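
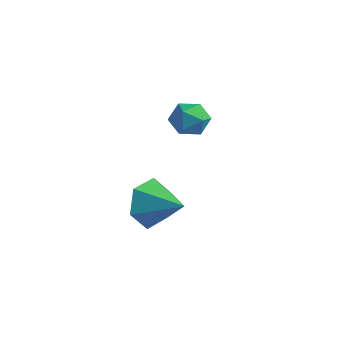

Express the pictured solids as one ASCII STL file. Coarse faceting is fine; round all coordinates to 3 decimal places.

solid 
facet normal -0.938 0.007 -0.346
outer loop
vertex 0.252 -2.106 -3.856
vertex -0.081 -2.614 -2.963
vertex -0.061 -1.534 -2.995
endloop
endfacet
facet normal 0.641 0.726 -0.249
outer loop
vertex 0.252 -2.106 -3.856
vertex -0.061 -1.534 -2.995
vertex 1.401 -2.626 -2.417
endloop
endfacet
facet normal -0.938 0.007 -0.346
outer loop
vertex -0.061 -1.534 -2.995
vertex -0.081 -2.614 -2.963
vertex -0.394 -2.042 -2.102
endloop
endfacet
facet normal 0.344 0.755 0.558
outer loop
vertex -0.061 -1.534 -2.995
vertex -0.394 -2.042 -2.102
vertex 1.401 -2.626 -2.417
endloop
endfacet
facet normal -0.938 0.007 -0.346
outer loop
vertex -0.394 -2.042 -2.102
vertex -0.081 -2.614 -2.963
vertex -0.414 -3.121 -2.07
endloop
endfacet
facet normal 0.181 0.026 0.983
outer loop
vertex -0.394 -2.042 -2.102
vertex -0.414 -3.121 -2.07
vertex 1.401 -2.626 -2.417
endloop
endfacet
facet normal -0.938 0.008 -0.345
outer loop
vertex -0.414 -3.121 -2.07
vertex -0.081 -2.614 -2.963
vertex -0.102 -3.693 -2.931
endloop
endfacet
facet normal 0.315 -0.734 0.602
outer loop
vertex -0.414 -3.121 -2.07
vertex -0.102 -3.693 -2.931
vertex 1.401 -2.626 -2.417
endloop
endfacet
facet normal -0.938 0.008 -0.345
outer loop
vertex -0.102 -3.693 -2.931
vertex -0.081 -2.614 -2.963
vertex 0.231 -3.186 -3.824
endloop
endfacet
facet normal 0.612 -0.764 -0.205
outer loop
vertex -0.102 -3.693 -2.931
vertex 0.231 -3.186 -3.824
vertex 1.401 -2.626 -2.417
endloop
endfacet
facet normal -0.938 0.008 -0.345
outer loop
vertex 0.231 -3.186 -3.824
vertex -0.081 -2.614 -2.963
vertex 0.252 -2.106 -3.856
endloop
endfacet
facet normal 0.775 -0.034 -0.631
outer loop
vertex 0.231 -3.186 -3.824
vertex 0.252 -2.106 -3.856
vertex 1.401 -2.626 -2.417
endloop
endfacet
facet normal -0.189 0.004 0.982
outer loop
vertex -1.323 1.816 -0.666
vertex -2.107 1.55 -0.816
vertex -1.49 0.992 -0.695
endloop
endfacet
facet normal 0.501 -0.132 0.856
outer loop
vertex -1.323 1.816 -0.666
vertex -1.49 0.992 -0.695
vertex -0.792 1.293 -1.057
endloop
endfacet
facet normal 0.768 0.417 0.485
outer loop
vertex -1.323 1.816 -0.666
vertex -0.792 1.293 -1.057
vertex -0.979 2.037 -1.401
endloop
endfacet
facet normal 0.244 0.891 0.382
outer loop
vertex -1.323 1.816 -0.666
vertex -0.979 2.037 -1.401
vertex -1.792 2.196 -1.252
endloop
endfacet
facet normal -0.347 0.635 0.690
outer loop
vertex -1.323 1.816 -0.666
vertex -1.792 2.196 -1.252
vertex -2.107 1.55 -0.816
endloop
endfacet
facet normal 0.539 -0.714 0.446
outer loop
vertex -0.792 1.293 -1.057
vertex -1.49 0.992 -0.695
vertex -1.248 0.704 -1.448
endloop
endfacet
facet normal -0.576 -0.496 0.650
outer loop
vertex -1.49 0.992 -0.695
vertex -2.107 1.55 -0.816
vertex -2.061 0.863 -1.299
endloop
endfacet
facet normal -0.832 0.526 0.178
outer loop
vertex -2.107 1.55 -0.816
vertex -1.792 2.196 -1.252
vertex -2.248 1.607 -1.643
endloop
endfacet
facet normal 0.125 0.939 -0.319
outer loop
vertex -1.792 2.196 -1.252
vertex -0.979 2.037 -1.401
vertex -1.55 1.908 -2.005
endloop
endfacet
facet normal 0.973 0.173 -0.154
outer loop
vertex -0.979 2.037 -1.401
vertex -0.792 1.293 -1.057
vertex -0.933 1.35 -1.884
endloop
endfacet
facet normal -0.244 -0.891 -0.382
outer loop
vertex -1.717 1.084 -2.034
vertex -1.248 0.704 -1.448
vertex -2.061 0.863 -1.299
endloop
endfacet
facet normal -0.768 -0.417 -0.485
outer loop
vertex -1.717 1.084 -2.034
vertex -2.061 0.863 -1.299
vertex -2.248 1.607 -1.643
endloop
endfacet
facet normal -0.501 0.132 -0.856
outer loop
vertex -1.717 1.084 -2.034
vertex -2.248 1.607 -1.643
vertex -1.55 1.908 -2.005
endloop
endfacet
facet normal 0.189 -0.004 -0.982
outer loop
vertex -1.717 1.084 -2.034
vertex -1.55 1.908 -2.005
vertex -0.933 1.35 -1.884
endloop
endfacet
facet normal 0.347 -0.635 -0.690
outer loop
vertex -1.717 1.084 -2.034
vertex -0.933 1.35 -1.884
vertex -1.248 0.704 -1.448
endloop
endfacet
facet normal -0.125 -0.939 0.319
outer loop
vertex -2.061 0.863 -1.299
vertex -1.248 0.704 -1.448
vertex -1.49 0.992 -0.695
endloop
endfacet
facet normal -0.973 -0.173 0.154
outer loop
vertex -2.248 1.607 -1.643
vertex -2.061 0.863 -1.299
vertex -2.107 1.55 -0.816
endloop
endfacet
facet normal -0.539 0.714 -0.446
outer loop
vertex -1.55 1.908 -2.005
vertex -2.248 1.607 -1.643
vertex -1.792 2.196 -1.252
endloop
endfacet
facet normal 0.576 0.496 -0.650
outer loop
vertex -0.933 1.35 -1.884
vertex -1.55 1.908 -2.005
vertex -0.979 2.037 -1.401
endloop
endfacet
facet normal 0.832 -0.526 -0.178
outer loop
vertex -1.248 0.704 -1.448
vertex -0.933 1.35 -1.884
vertex -0.792 1.293 -1.057
endloop
endfacet

endsolid


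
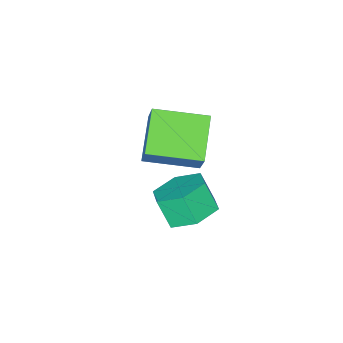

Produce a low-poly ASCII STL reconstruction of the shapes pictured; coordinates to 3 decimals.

solid 
facet normal -0.047 0.511 -0.858
outer loop
vertex -2.893 -0.492 -4.023
vertex -3.439 -1.256 -4.448
vertex -3.921 -0.486 -3.963
endloop
endfacet
facet normal 0.035 0.859 0.510
outer loop
vertex -2.893 -0.492 -4.023
vertex -3.921 -0.486 -3.963
vertex -2.835 -1.121 -2.967
endloop
endfacet
facet normal 0.036 0.860 0.509
outer loop
vertex -2.835 -1.121 -2.967
vertex -3.921 -0.486 -3.963
vertex -3.864 -1.114 -2.907
endloop
endfacet
facet normal 0.047 -0.511 0.858
outer loop
vertex -2.835 -1.121 -2.967
vertex -3.864 -1.114 -2.907
vertex -3.381 -1.884 -3.392
endloop
endfacet
facet normal -0.047 0.511 -0.858
outer loop
vertex -3.921 -0.486 -3.963
vertex -3.439 -1.256 -4.448
vertex -4.467 -1.249 -4.388
endloop
endfacet
facet normal -0.847 0.436 0.305
outer loop
vertex -3.921 -0.486 -3.963
vertex -4.467 -1.249 -4.388
vertex -3.864 -1.114 -2.907
endloop
endfacet
facet normal -0.847 0.435 0.305
outer loop
vertex -3.864 -1.114 -2.907
vertex -4.467 -1.249 -4.388
vertex -4.409 -1.877 -3.332
endloop
endfacet
facet normal 0.047 -0.511 0.858
outer loop
vertex -3.864 -1.114 -2.907
vertex -4.409 -1.877 -3.332
vertex -3.381 -1.884 -3.392
endloop
endfacet
facet normal -0.047 0.511 -0.858
outer loop
vertex -4.467 -1.249 -4.388
vertex -3.439 -1.256 -4.448
vertex -3.985 -2.019 -4.873
endloop
endfacet
facet normal -0.882 -0.424 -0.204
outer loop
vertex -4.467 -1.249 -4.388
vertex -3.985 -2.019 -4.873
vertex -4.409 -1.877 -3.332
endloop
endfacet
facet normal -0.883 -0.424 -0.204
outer loop
vertex -4.409 -1.877 -3.332
vertex -3.985 -2.019 -4.873
vertex -3.927 -2.648 -3.817
endloop
endfacet
facet normal 0.047 -0.511 0.858
outer loop
vertex -4.409 -1.877 -3.332
vertex -3.927 -2.648 -3.817
vertex -3.381 -1.884 -3.392
endloop
endfacet
facet normal -0.047 0.511 -0.858
outer loop
vertex -3.985 -2.019 -4.873
vertex -3.439 -1.256 -4.448
vertex -2.956 -2.026 -4.933
endloop
endfacet
facet normal -0.036 -0.859 -0.510
outer loop
vertex -3.985 -2.019 -4.873
vertex -2.956 -2.026 -4.933
vertex -3.927 -2.648 -3.817
endloop
endfacet
facet normal -0.035 -0.860 -0.509
outer loop
vertex -3.927 -2.648 -3.817
vertex -2.956 -2.026 -4.933
vertex -2.899 -2.654 -3.877
endloop
endfacet
facet normal 0.047 -0.511 0.858
outer loop
vertex -3.927 -2.648 -3.817
vertex -2.899 -2.654 -3.877
vertex -3.381 -1.884 -3.392
endloop
endfacet
facet normal -0.047 0.511 -0.858
outer loop
vertex -2.956 -2.026 -4.933
vertex -3.439 -1.256 -4.448
vertex -2.411 -1.263 -4.508
endloop
endfacet
facet normal 0.847 -0.435 -0.305
outer loop
vertex -2.956 -2.026 -4.933
vertex -2.411 -1.263 -4.508
vertex -2.899 -2.654 -3.877
endloop
endfacet
facet normal 0.847 -0.436 -0.306
outer loop
vertex -2.899 -2.654 -3.877
vertex -2.411 -1.263 -4.508
vertex -2.353 -1.891 -3.452
endloop
endfacet
facet normal 0.047 -0.511 0.858
outer loop
vertex -2.899 -2.654 -3.877
vertex -2.353 -1.891 -3.452
vertex -3.381 -1.884 -3.392
endloop
endfacet
facet normal -0.047 0.511 -0.858
outer loop
vertex -2.411 -1.263 -4.508
vertex -3.439 -1.256 -4.448
vertex -2.893 -0.492 -4.023
endloop
endfacet
facet normal 0.883 0.424 0.204
outer loop
vertex -2.411 -1.263 -4.508
vertex -2.893 -0.492 -4.023
vertex -2.353 -1.891 -3.452
endloop
endfacet
facet normal 0.882 0.424 0.204
outer loop
vertex -2.353 -1.891 -3.452
vertex -2.893 -0.492 -4.023
vertex -2.835 -1.121 -2.967
endloop
endfacet
facet normal 0.047 -0.511 0.858
outer loop
vertex -2.353 -1.891 -3.452
vertex -2.835 -1.121 -2.967
vertex -3.381 -1.884 -3.392
endloop
endfacet
facet normal -0.672 0.726 -0.147
outer loop
vertex -4.742 -1.962 -0.777
vertex -4.324 -1.333 0.414
vertex -3.521 -1.019 -1.704
endloop
endfacet
facet normal -0.296 -0.446 -0.844
outer loop
vertex -2.196 -2.447 -1.414
vertex -4.742 -1.962 -0.777
vertex -3.521 -1.019 -1.704
endloop
endfacet
facet normal -0.673 0.725 -0.148
outer loop
vertex -3.521 -1.019 -1.704
vertex -4.324 -1.333 0.414
vertex -3.103 -0.389 -0.514
endloop
endfacet
facet normal 0.678 0.524 -0.516
outer loop
vertex -3.103 -0.389 -0.514
vertex -2.196 -2.447 -1.414
vertex -3.521 -1.019 -1.704
endloop
endfacet
facet normal -0.678 -0.525 0.515
outer loop
vertex -4.742 -1.962 -0.777
vertex -2.999 -2.761 0.704
vertex -4.324 -1.333 0.414
endloop
endfacet
facet normal -0.296 -0.447 -0.844
outer loop
vertex -3.417 -3.391 -0.486
vertex -4.742 -1.962 -0.777
vertex -2.196 -2.447 -1.414
endloop
endfacet
facet normal -0.678 -0.524 0.516
outer loop
vertex -3.417 -3.391 -0.486
vertex -2.999 -2.761 0.704
vertex -4.742 -1.962 -0.777
endloop
endfacet
facet normal 0.296 0.447 0.844
outer loop
vertex -4.324 -1.333 0.414
vertex -2.999 -2.761 0.704
vertex -3.103 -0.389 -0.514
endloop
endfacet
facet normal 0.678 0.524 -0.515
outer loop
vertex -1.778 -1.818 -0.223
vertex -2.196 -2.447 -1.414
vertex -3.103 -0.389 -0.514
endloop
endfacet
facet normal 0.296 0.447 0.844
outer loop
vertex -3.103 -0.389 -0.514
vertex -2.999 -2.761 0.704
vertex -1.778 -1.818 -0.223
endloop
endfacet
facet normal 0.673 -0.725 0.147
outer loop
vertex -1.778 -1.818 -0.223
vertex -3.417 -3.391 -0.486
vertex -2.196 -2.447 -1.414
endloop
endfacet
facet normal 0.672 -0.725 0.148
outer loop
vertex -2.999 -2.761 0.704
vertex -3.417 -3.391 -0.486
vertex -1.778 -1.818 -0.223
endloop
endfacet

endsolid


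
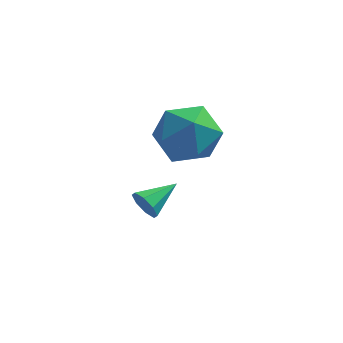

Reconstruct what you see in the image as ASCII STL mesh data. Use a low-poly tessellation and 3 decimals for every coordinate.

solid 
facet normal -0.826 0.492 0.274
outer loop
vertex 0.361 1.87 0.082
vertex 0.742 1.922 1.139
vertex 0.99 2.743 0.411
endloop
endfacet
facet normal -0.663 0.630 -0.405
outer loop
vertex 0.361 1.87 0.082
vertex 0.99 2.743 0.411
vertex 1.161 2.274 -0.598
endloop
endfacet
facet normal -0.651 0.011 -0.759
outer loop
vertex 0.361 1.87 0.082
vertex 1.161 2.274 -0.598
vertex 1.02 1.163 -0.493
endloop
endfacet
facet normal -0.807 -0.510 -0.298
outer loop
vertex 0.361 1.87 0.082
vertex 1.02 1.163 -0.493
vertex 0.762 0.945 0.58
endloop
endfacet
facet normal -0.916 -0.214 0.341
outer loop
vertex 0.361 1.87 0.082
vertex 0.762 0.945 0.58
vertex 0.742 1.922 1.139
endloop
endfacet
facet normal -0.004 0.907 -0.422
outer loop
vertex 1.161 2.274 -0.598
vertex 0.99 2.743 0.411
vertex 2.038 2.575 0.04
endloop
endfacet
facet normal -0.269 0.683 0.679
outer loop
vertex 0.99 2.743 0.411
vertex 0.742 1.922 1.139
vertex 1.78 2.357 1.113
endloop
endfacet
facet normal -0.415 -0.458 0.786
outer loop
vertex 0.742 1.922 1.139
vertex 0.762 0.945 0.58
vertex 1.639 1.246 1.218
endloop
endfacet
facet normal -0.238 -0.939 -0.248
outer loop
vertex 0.762 0.945 0.58
vertex 1.02 1.163 -0.493
vertex 1.81 0.777 0.209
endloop
endfacet
facet normal 0.015 -0.096 -0.995
outer loop
vertex 1.02 1.163 -0.493
vertex 1.161 2.274 -0.598
vertex 2.058 1.598 -0.519
endloop
endfacet
facet normal 0.807 0.510 0.298
outer loop
vertex 2.439 1.65 0.538
vertex 2.038 2.575 0.04
vertex 1.78 2.357 1.113
endloop
endfacet
facet normal 0.651 -0.011 0.759
outer loop
vertex 2.439 1.65 0.538
vertex 1.78 2.357 1.113
vertex 1.639 1.246 1.218
endloop
endfacet
facet normal 0.663 -0.630 0.405
outer loop
vertex 2.439 1.65 0.538
vertex 1.639 1.246 1.218
vertex 1.81 0.777 0.209
endloop
endfacet
facet normal 0.826 -0.492 -0.274
outer loop
vertex 2.439 1.65 0.538
vertex 1.81 0.777 0.209
vertex 2.058 1.598 -0.519
endloop
endfacet
facet normal 0.916 0.214 -0.341
outer loop
vertex 2.439 1.65 0.538
vertex 2.058 1.598 -0.519
vertex 2.038 2.575 0.04
endloop
endfacet
facet normal 0.238 0.939 0.248
outer loop
vertex 1.78 2.357 1.113
vertex 2.038 2.575 0.04
vertex 0.99 2.743 0.411
endloop
endfacet
facet normal -0.015 0.096 0.995
outer loop
vertex 1.639 1.246 1.218
vertex 1.78 2.357 1.113
vertex 0.742 1.922 1.139
endloop
endfacet
facet normal 0.004 -0.907 0.422
outer loop
vertex 1.81 0.777 0.209
vertex 1.639 1.246 1.218
vertex 0.762 0.945 0.58
endloop
endfacet
facet normal 0.269 -0.683 -0.679
outer loop
vertex 2.058 1.598 -0.519
vertex 1.81 0.777 0.209
vertex 1.02 1.163 -0.493
endloop
endfacet
facet normal 0.415 0.458 -0.786
outer loop
vertex 2.038 2.575 0.04
vertex 2.058 1.598 -0.519
vertex 1.161 2.274 -0.598
endloop
endfacet
facet normal -0.664 -0.695 -0.274
outer loop
vertex 0.422 1.699 -3.603
vertex 0.125 1.794 -3.125
vertex 0.118 2.009 -3.653
endloop
endfacet
facet normal 0.506 0.370 -0.779
outer loop
vertex 0.422 1.699 -3.603
vertex 0.118 2.009 -3.653
vertex 0.975 2.686 -2.775
endloop
endfacet
facet normal -0.664 -0.695 -0.274
outer loop
vertex 0.118 2.009 -3.653
vertex 0.125 1.794 -3.125
vertex -0.181 2.193 -3.395
endloop
endfacet
facet normal -0.022 0.802 -0.597
outer loop
vertex 0.118 2.009 -3.653
vertex -0.181 2.193 -3.395
vertex 0.975 2.686 -2.775
endloop
endfacet
facet normal -0.664 -0.695 -0.275
outer loop
vertex -0.181 2.193 -3.395
vertex 0.125 1.794 -3.125
vertex -0.301 2.143 -2.978
endloop
endfacet
facet normal -0.391 0.920 -0.002
outer loop
vertex -0.181 2.193 -3.395
vertex -0.301 2.143 -2.978
vertex 0.975 2.686 -2.775
endloop
endfacet
facet normal -0.664 -0.696 -0.274
outer loop
vertex -0.301 2.143 -2.978
vertex 0.125 1.794 -3.125
vertex -0.171 1.889 -2.648
endloop
endfacet
facet normal -0.382 0.653 0.653
outer loop
vertex -0.301 2.143 -2.978
vertex -0.171 1.889 -2.648
vertex 0.975 2.686 -2.775
endloop
endfacet
facet normal -0.664 -0.696 -0.273
outer loop
vertex -0.171 1.889 -2.648
vertex 0.125 1.794 -3.125
vertex 0.132 1.58 -2.597
endloop
endfacet
facet normal -0.002 0.161 0.987
outer loop
vertex -0.171 1.889 -2.648
vertex 0.132 1.58 -2.597
vertex 0.975 2.686 -2.775
endloop
endfacet
facet normal -0.663 -0.697 -0.274
outer loop
vertex 0.132 1.58 -2.597
vertex 0.125 1.794 -3.125
vertex 0.432 1.396 -2.856
endloop
endfacet
facet normal 0.528 -0.273 0.805
outer loop
vertex 0.132 1.58 -2.597
vertex 0.432 1.396 -2.856
vertex 0.975 2.686 -2.775
endloop
endfacet
facet normal -0.663 -0.697 -0.275
outer loop
vertex 0.432 1.396 -2.856
vertex 0.125 1.794 -3.125
vertex 0.552 1.446 -3.272
endloop
endfacet
facet normal 0.896 -0.390 0.212
outer loop
vertex 0.432 1.396 -2.856
vertex 0.552 1.446 -3.272
vertex 0.975 2.686 -2.775
endloop
endfacet
facet normal -0.662 -0.698 -0.273
outer loop
vertex 0.552 1.446 -3.272
vertex 0.125 1.794 -3.125
vertex 0.422 1.699 -3.603
endloop
endfacet
facet normal 0.887 -0.125 -0.444
outer loop
vertex 0.552 1.446 -3.272
vertex 0.422 1.699 -3.603
vertex 0.975 2.686 -2.775
endloop
endfacet

endsolid


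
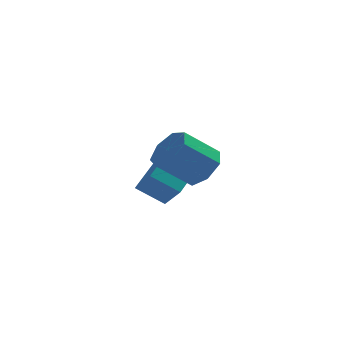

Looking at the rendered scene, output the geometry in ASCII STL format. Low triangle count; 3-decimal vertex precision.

solid 
facet normal 0.757 0.146 -0.637
outer loop
vertex -2.669 -1.703 -0.909
vertex -3.154 -1.779 -1.503
vertex -2.957 -1.139 -1.122
endloop
endfacet
facet normal 0.491 0.516 0.702
outer loop
vertex -2.669 -1.703 -0.909
vertex -2.957 -1.139 -1.122
vertex -3.721 -1.905 -0.024
endloop
endfacet
facet normal 0.491 0.516 0.702
outer loop
vertex -3.721 -1.905 -0.024
vertex -2.957 -1.139 -1.122
vertex -4.009 -1.341 -0.237
endloop
endfacet
facet normal -0.757 -0.146 0.637
outer loop
vertex -3.721 -1.905 -0.024
vertex -4.009 -1.341 -0.237
vertex -4.206 -1.981 -0.617
endloop
endfacet
facet normal 0.757 0.146 -0.637
outer loop
vertex -2.957 -1.139 -1.122
vertex -3.154 -1.779 -1.503
vertex -3.393 -1.057 -1.622
endloop
endfacet
facet normal -0.031 0.982 0.188
outer loop
vertex -2.957 -1.139 -1.122
vertex -3.393 -1.057 -1.622
vertex -4.009 -1.341 -0.237
endloop
endfacet
facet normal -0.030 0.982 0.188
outer loop
vertex -4.009 -1.341 -0.237
vertex -3.393 -1.057 -1.622
vertex -4.445 -1.259 -0.736
endloop
endfacet
facet normal -0.757 -0.145 0.637
outer loop
vertex -4.009 -1.341 -0.237
vertex -4.445 -1.259 -0.736
vertex -4.206 -1.981 -0.617
endloop
endfacet
facet normal 0.757 0.146 -0.637
outer loop
vertex -3.393 -1.057 -1.622
vertex -3.154 -1.779 -1.503
vertex -3.649 -1.518 -2.032
endloop
endfacet
facet normal -0.529 0.709 -0.467
outer loop
vertex -3.393 -1.057 -1.622
vertex -3.649 -1.518 -2.032
vertex -4.445 -1.259 -0.736
endloop
endfacet
facet normal -0.530 0.708 -0.467
outer loop
vertex -4.445 -1.259 -0.736
vertex -3.649 -1.518 -2.032
vertex -4.701 -1.721 -1.146
endloop
endfacet
facet normal -0.757 -0.146 0.637
outer loop
vertex -4.445 -1.259 -0.736
vertex -4.701 -1.721 -1.146
vertex -4.206 -1.981 -0.617
endloop
endfacet
facet normal 0.757 0.145 -0.637
outer loop
vertex -3.649 -1.518 -2.032
vertex -3.154 -1.779 -1.503
vertex -3.532 -2.176 -2.043
endloop
endfacet
facet normal -0.630 -0.099 -0.770
outer loop
vertex -3.649 -1.518 -2.032
vertex -3.532 -2.176 -2.043
vertex -4.701 -1.721 -1.146
endloop
endfacet
facet normal -0.630 -0.098 -0.771
outer loop
vertex -4.701 -1.721 -1.146
vertex -3.532 -2.176 -2.043
vertex -4.584 -2.378 -1.158
endloop
endfacet
facet normal -0.757 -0.146 0.637
outer loop
vertex -4.701 -1.721 -1.146
vertex -4.584 -2.378 -1.158
vertex -4.206 -1.981 -0.617
endloop
endfacet
facet normal 0.757 0.146 -0.637
outer loop
vertex -3.532 -2.176 -2.043
vertex -3.154 -1.779 -1.503
vertex -3.13 -2.535 -1.648
endloop
endfacet
facet normal -0.256 -0.831 -0.494
outer loop
vertex -3.532 -2.176 -2.043
vertex -3.13 -2.535 -1.648
vertex -4.584 -2.378 -1.158
endloop
endfacet
facet normal -0.256 -0.831 -0.494
outer loop
vertex -4.584 -2.378 -1.158
vertex -3.13 -2.535 -1.648
vertex -4.183 -2.737 -0.762
endloop
endfacet
facet normal -0.758 -0.145 0.636
outer loop
vertex -4.584 -2.378 -1.158
vertex -4.183 -2.737 -0.762
vertex -4.206 -1.981 -0.617
endloop
endfacet
facet normal 0.757 0.146 -0.637
outer loop
vertex -3.13 -2.535 -1.648
vertex -3.154 -1.779 -1.503
vertex -2.746 -2.324 -1.143
endloop
endfacet
facet normal 0.311 -0.938 0.156
outer loop
vertex -3.13 -2.535 -1.648
vertex -2.746 -2.324 -1.143
vertex -4.183 -2.737 -0.762
endloop
endfacet
facet normal 0.310 -0.938 0.154
outer loop
vertex -4.183 -2.737 -0.762
vertex -2.746 -2.324 -1.143
vertex -3.799 -2.527 -0.258
endloop
endfacet
facet normal -0.757 -0.145 0.637
outer loop
vertex -4.183 -2.737 -0.762
vertex -3.799 -2.527 -0.258
vertex -4.206 -1.981 -0.617
endloop
endfacet
facet normal 0.757 0.146 -0.637
outer loop
vertex -2.746 -2.324 -1.143
vertex -3.154 -1.779 -1.503
vertex -2.669 -1.703 -0.909
endloop
endfacet
facet normal 0.643 -0.339 0.687
outer loop
vertex -2.746 -2.324 -1.143
vertex -2.669 -1.703 -0.909
vertex -3.799 -2.527 -0.258
endloop
endfacet
facet normal 0.643 -0.339 0.687
outer loop
vertex -3.799 -2.527 -0.258
vertex -2.669 -1.703 -0.909
vertex -3.721 -1.905 -0.024
endloop
endfacet
facet normal -0.757 -0.145 0.637
outer loop
vertex -3.799 -2.527 -0.258
vertex -3.721 -1.905 -0.024
vertex -4.206 -1.981 -0.617
endloop
endfacet
facet normal -0.485 -0.743 -0.462
outer loop
vertex -4.52 0.371 -2.612
vertex -4.912 1.109 -3.387
vertex -3.619 0.18 -3.25
endloop
endfacet
facet normal 0.344 -0.648 0.680
outer loop
vertex -2.868 1.331 -2.533
vertex -4.52 0.371 -2.612
vertex -3.619 0.18 -3.25
endloop
endfacet
facet normal -0.485 -0.743 -0.462
outer loop
vertex -3.619 0.18 -3.25
vertex -4.912 1.109 -3.387
vertex -4.011 0.918 -4.025
endloop
endfacet
facet normal 0.804 -0.170 -0.569
outer loop
vertex -4.011 0.918 -4.025
vertex -2.868 1.331 -2.533
vertex -3.619 0.18 -3.25
endloop
endfacet
facet normal -0.804 0.170 0.569
outer loop
vertex -4.52 0.371 -2.612
vertex -4.161 2.26 -2.67
vertex -4.912 1.109 -3.387
endloop
endfacet
facet normal 0.344 -0.648 0.680
outer loop
vertex -3.769 1.522 -1.895
vertex -4.52 0.371 -2.612
vertex -2.868 1.331 -2.533
endloop
endfacet
facet normal -0.804 0.170 0.569
outer loop
vertex -3.769 1.522 -1.895
vertex -4.161 2.26 -2.67
vertex -4.52 0.371 -2.612
endloop
endfacet
facet normal -0.344 0.648 -0.680
outer loop
vertex -4.912 1.109 -3.387
vertex -4.161 2.26 -2.67
vertex -4.011 0.918 -4.025
endloop
endfacet
facet normal 0.804 -0.170 -0.569
outer loop
vertex -3.26 2.069 -3.308
vertex -2.868 1.331 -2.533
vertex -4.011 0.918 -4.025
endloop
endfacet
facet normal -0.344 0.648 -0.680
outer loop
vertex -4.011 0.918 -4.025
vertex -4.161 2.26 -2.67
vertex -3.26 2.069 -3.308
endloop
endfacet
facet normal 0.485 0.743 0.462
outer loop
vertex -3.26 2.069 -3.308
vertex -3.769 1.522 -1.895
vertex -2.868 1.331 -2.533
endloop
endfacet
facet normal 0.485 0.743 0.462
outer loop
vertex -4.161 2.26 -2.67
vertex -3.769 1.522 -1.895
vertex -3.26 2.069 -3.308
endloop
endfacet

endsolid


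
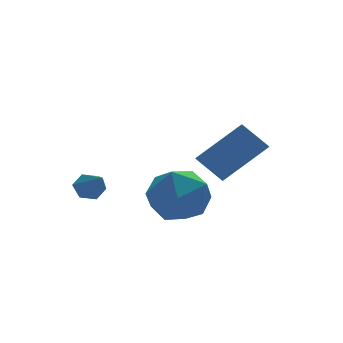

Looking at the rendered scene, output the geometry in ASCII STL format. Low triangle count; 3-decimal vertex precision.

solid 
facet normal -0.515 0.539 0.666
outer loop
vertex 2.113 -3.173 4.411
vertex 2.704 -1.879 3.821
vertex 0.749 -3.068 3.271
endloop
endfacet
facet normal -0.385 -0.840 0.383
outer loop
vertex 1.316 -3.661 2.539
vertex 2.113 -3.173 4.411
vertex 0.749 -3.068 3.271
endloop
endfacet
facet normal -0.515 0.539 0.666
outer loop
vertex 0.749 -3.068 3.271
vertex 2.704 -1.879 3.821
vertex 1.341 -1.774 2.682
endloop
endfacet
facet normal -0.766 0.059 -0.641
outer loop
vertex 1.341 -1.774 2.682
vertex 1.316 -3.661 2.539
vertex 0.749 -3.068 3.271
endloop
endfacet
facet normal 0.766 -0.058 0.640
outer loop
vertex 2.113 -3.173 4.411
vertex 3.271 -2.472 3.089
vertex 2.704 -1.879 3.821
endloop
endfacet
facet normal -0.385 -0.840 0.383
outer loop
vertex 2.679 -3.766 3.678
vertex 2.113 -3.173 4.411
vertex 1.316 -3.661 2.539
endloop
endfacet
facet normal 0.766 -0.059 0.640
outer loop
vertex 2.679 -3.766 3.678
vertex 3.271 -2.472 3.089
vertex 2.113 -3.173 4.411
endloop
endfacet
facet normal 0.385 0.840 -0.383
outer loop
vertex 2.704 -1.879 3.821
vertex 3.271 -2.472 3.089
vertex 1.341 -1.774 2.682
endloop
endfacet
facet normal -0.767 0.059 -0.639
outer loop
vertex 1.907 -2.367 1.949
vertex 1.316 -3.661 2.539
vertex 1.341 -1.774 2.682
endloop
endfacet
facet normal 0.385 0.840 -0.383
outer loop
vertex 1.341 -1.774 2.682
vertex 3.271 -2.472 3.089
vertex 1.907 -2.367 1.949
endloop
endfacet
facet normal 0.515 -0.539 -0.666
outer loop
vertex 1.907 -2.367 1.949
vertex 2.679 -3.766 3.678
vertex 1.316 -3.661 2.539
endloop
endfacet
facet normal 0.515 -0.539 -0.666
outer loop
vertex 3.271 -2.472 3.089
vertex 2.679 -3.766 3.678
vertex 1.907 -2.367 1.949
endloop
endfacet
facet normal 0.006 0.513 0.858
outer loop
vertex 0.518 -0.699 1.674
vertex 0.639 -1.642 2.237
vertex 1.529 -1.084 1.897
endloop
endfacet
facet normal 0.273 0.906 0.325
outer loop
vertex 0.518 -0.699 1.674
vertex 1.529 -1.084 1.897
vertex 1.306 -0.66 0.902
endloop
endfacet
facet normal -0.227 0.957 -0.183
outer loop
vertex 0.518 -0.699 1.674
vertex 1.306 -0.66 0.902
vertex 0.278 -0.956 0.628
endloop
endfacet
facet normal -0.802 0.596 0.037
outer loop
vertex 0.518 -0.699 1.674
vertex 0.278 -0.956 0.628
vertex -0.134 -1.562 1.453
endloop
endfacet
facet normal -0.657 0.322 0.681
outer loop
vertex 0.518 -0.699 1.674
vertex -0.134 -1.562 1.453
vertex 0.639 -1.642 2.237
endloop
endfacet
facet normal 0.831 0.555 0.050
outer loop
vertex 1.306 -0.66 0.902
vertex 1.529 -1.084 1.897
vertex 1.914 -1.578 0.987
endloop
endfacet
facet normal 0.399 -0.080 0.913
outer loop
vertex 1.529 -1.084 1.897
vertex 0.639 -1.642 2.237
vertex 1.502 -2.184 1.812
endloop
endfacet
facet normal -0.675 -0.389 0.626
outer loop
vertex 0.639 -1.642 2.237
vertex -0.134 -1.562 1.453
vertex 0.474 -2.48 1.538
endloop
endfacet
facet normal -0.909 0.054 -0.414
outer loop
vertex -0.134 -1.562 1.453
vertex 0.278 -0.956 0.628
vertex 0.251 -2.056 0.543
endloop
endfacet
facet normal 0.022 0.638 -0.770
outer loop
vertex 0.278 -0.956 0.628
vertex 1.306 -0.66 0.902
vertex 1.141 -1.498 0.203
endloop
endfacet
facet normal 0.802 -0.596 -0.037
outer loop
vertex 1.262 -2.441 0.766
vertex 1.914 -1.578 0.987
vertex 1.502 -2.184 1.812
endloop
endfacet
facet normal 0.227 -0.957 0.183
outer loop
vertex 1.262 -2.441 0.766
vertex 1.502 -2.184 1.812
vertex 0.474 -2.48 1.538
endloop
endfacet
facet normal -0.273 -0.906 -0.325
outer loop
vertex 1.262 -2.441 0.766
vertex 0.474 -2.48 1.538
vertex 0.251 -2.056 0.543
endloop
endfacet
facet normal -0.006 -0.513 -0.858
outer loop
vertex 1.262 -2.441 0.766
vertex 0.251 -2.056 0.543
vertex 1.141 -1.498 0.203
endloop
endfacet
facet normal 0.657 -0.322 -0.681
outer loop
vertex 1.262 -2.441 0.766
vertex 1.141 -1.498 0.203
vertex 1.914 -1.578 0.987
endloop
endfacet
facet normal 0.909 -0.054 0.414
outer loop
vertex 1.502 -2.184 1.812
vertex 1.914 -1.578 0.987
vertex 1.529 -1.084 1.897
endloop
endfacet
facet normal -0.022 -0.638 0.770
outer loop
vertex 0.474 -2.48 1.538
vertex 1.502 -2.184 1.812
vertex 0.639 -1.642 2.237
endloop
endfacet
facet normal -0.831 -0.555 -0.050
outer loop
vertex 0.251 -2.056 0.543
vertex 0.474 -2.48 1.538
vertex -0.134 -1.562 1.453
endloop
endfacet
facet normal -0.399 0.080 -0.913
outer loop
vertex 1.141 -1.498 0.203
vertex 0.251 -2.056 0.543
vertex 0.278 -0.956 0.628
endloop
endfacet
facet normal 0.675 0.389 -0.626
outer loop
vertex 1.914 -1.578 0.987
vertex 1.141 -1.498 0.203
vertex 1.306 -0.66 0.902
endloop
endfacet
facet normal 0.001 0.815 -0.580
outer loop
vertex -0.657 0.821 1.316
vertex -1.039 0.616 1.027
vertex -1.154 0.91 1.44
endloop
endfacet
facet normal 0.279 0.276 0.920
outer loop
vertex -0.657 0.821 1.316
vertex -1.154 0.91 1.44
vertex -1.041 -0.516 1.833
endloop
endfacet
facet normal 0.002 0.815 -0.580
outer loop
vertex -1.154 0.91 1.44
vertex -1.039 0.616 1.027
vertex -1.536 0.706 1.152
endloop
endfacet
facet normal -0.646 0.155 0.747
outer loop
vertex -1.154 0.91 1.44
vertex -1.536 0.706 1.152
vertex -1.041 -0.516 1.833
endloop
endfacet
facet normal 0.002 0.815 -0.580
outer loop
vertex -1.536 0.706 1.152
vertex -1.039 0.616 1.027
vertex -1.42 0.412 0.739
endloop
endfacet
facet normal -0.928 -0.373 0.005
outer loop
vertex -1.536 0.706 1.152
vertex -1.42 0.412 0.739
vertex -1.041 -0.516 1.833
endloop
endfacet
facet normal 0.002 0.815 -0.580
outer loop
vertex -1.42 0.412 0.739
vertex -1.039 0.616 1.027
vertex -0.923 0.322 0.614
endloop
endfacet
facet normal -0.282 -0.778 -0.562
outer loop
vertex -1.42 0.412 0.739
vertex -0.923 0.322 0.614
vertex -1.041 -0.516 1.833
endloop
endfacet
facet normal 0.001 0.815 -0.580
outer loop
vertex -0.923 0.322 0.614
vertex -1.039 0.616 1.027
vertex -0.542 0.527 0.903
endloop
endfacet
facet normal 0.647 -0.656 -0.388
outer loop
vertex -0.923 0.322 0.614
vertex -0.542 0.527 0.903
vertex -1.041 -0.516 1.833
endloop
endfacet
facet normal 0.001 0.815 -0.580
outer loop
vertex -0.542 0.527 0.903
vertex -1.039 0.616 1.027
vertex -0.657 0.821 1.316
endloop
endfacet
facet normal 0.927 -0.131 0.351
outer loop
vertex -0.542 0.527 0.903
vertex -0.657 0.821 1.316
vertex -1.041 -0.516 1.833
endloop
endfacet

endsolid


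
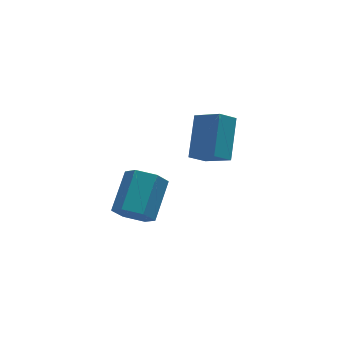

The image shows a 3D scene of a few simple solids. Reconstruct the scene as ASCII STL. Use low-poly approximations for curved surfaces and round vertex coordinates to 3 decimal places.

solid 
facet normal -0.566 -0.645 -0.513
outer loop
vertex -0.918 -3.578 -4.13
vertex -1.489 -3.15 -4.038
vertex -1.065 -3.065 -4.613
endloop
endfacet
facet normal 0.798 -0.275 -0.535
outer loop
vertex -0.918 -3.578 -4.13
vertex -1.065 -3.065 -4.613
vertex -0.04 -2.578 -3.335
endloop
endfacet
facet normal 0.798 -0.275 -0.535
outer loop
vertex -0.04 -2.578 -3.335
vertex -1.065 -3.065 -4.613
vertex -0.187 -2.065 -3.818
endloop
endfacet
facet normal 0.567 0.645 0.512
outer loop
vertex -0.04 -2.578 -3.335
vertex -0.187 -2.065 -3.818
vertex -0.611 -2.15 -3.242
endloop
endfacet
facet normal -0.567 -0.644 -0.514
outer loop
vertex -1.065 -3.065 -4.613
vertex -1.489 -3.15 -4.038
vertex -1.636 -2.636 -4.52
endloop
endfacet
facet normal 0.222 0.480 -0.849
outer loop
vertex -1.065 -3.065 -4.613
vertex -1.636 -2.636 -4.52
vertex -0.187 -2.065 -3.818
endloop
endfacet
facet normal 0.222 0.480 -0.849
outer loop
vertex -0.187 -2.065 -3.818
vertex -1.636 -2.636 -4.52
vertex -0.758 -1.637 -3.725
endloop
endfacet
facet normal 0.567 0.645 0.512
outer loop
vertex -0.187 -2.065 -3.818
vertex -0.758 -1.637 -3.725
vertex -0.611 -2.15 -3.242
endloop
endfacet
facet normal -0.566 -0.644 -0.514
outer loop
vertex -1.636 -2.636 -4.52
vertex -1.489 -3.15 -4.038
vertex -2.06 -2.722 -3.945
endloop
endfacet
facet normal -0.577 0.755 -0.312
outer loop
vertex -1.636 -2.636 -4.52
vertex -2.06 -2.722 -3.945
vertex -0.758 -1.637 -3.725
endloop
endfacet
facet normal -0.576 0.755 -0.313
outer loop
vertex -0.758 -1.637 -3.725
vertex -2.06 -2.722 -3.945
vertex -1.182 -1.722 -3.15
endloop
endfacet
facet normal 0.566 0.645 0.513
outer loop
vertex -0.758 -1.637 -3.725
vertex -1.182 -1.722 -3.15
vertex -0.611 -2.15 -3.242
endloop
endfacet
facet normal -0.567 -0.645 -0.512
outer loop
vertex -2.06 -2.722 -3.945
vertex -1.489 -3.15 -4.038
vertex -1.913 -3.235 -3.462
endloop
endfacet
facet normal -0.798 0.275 0.535
outer loop
vertex -2.06 -2.722 -3.945
vertex -1.913 -3.235 -3.462
vertex -1.182 -1.722 -3.15
endloop
endfacet
facet normal -0.798 0.275 0.535
outer loop
vertex -1.182 -1.722 -3.15
vertex -1.913 -3.235 -3.462
vertex -1.035 -2.235 -2.667
endloop
endfacet
facet normal 0.566 0.645 0.513
outer loop
vertex -1.182 -1.722 -3.15
vertex -1.035 -2.235 -2.667
vertex -0.611 -2.15 -3.242
endloop
endfacet
facet normal -0.567 -0.645 -0.512
outer loop
vertex -1.913 -3.235 -3.462
vertex -1.489 -3.15 -4.038
vertex -1.342 -3.663 -3.555
endloop
endfacet
facet normal -0.222 -0.480 0.849
outer loop
vertex -1.913 -3.235 -3.462
vertex -1.342 -3.663 -3.555
vertex -1.035 -2.235 -2.667
endloop
endfacet
facet normal -0.222 -0.480 0.849
outer loop
vertex -1.035 -2.235 -2.667
vertex -1.342 -3.663 -3.555
vertex -0.464 -2.664 -2.76
endloop
endfacet
facet normal 0.567 0.644 0.514
outer loop
vertex -1.035 -2.235 -2.667
vertex -0.464 -2.664 -2.76
vertex -0.611 -2.15 -3.242
endloop
endfacet
facet normal -0.566 -0.645 -0.513
outer loop
vertex -1.342 -3.663 -3.555
vertex -1.489 -3.15 -4.038
vertex -0.918 -3.578 -4.13
endloop
endfacet
facet normal 0.576 -0.755 0.313
outer loop
vertex -1.342 -3.663 -3.555
vertex -0.918 -3.578 -4.13
vertex -0.464 -2.664 -2.76
endloop
endfacet
facet normal 0.577 -0.755 0.312
outer loop
vertex -0.464 -2.664 -2.76
vertex -0.918 -3.578 -4.13
vertex -0.04 -2.578 -3.335
endloop
endfacet
facet normal 0.566 0.644 0.514
outer loop
vertex -0.464 -2.664 -2.76
vertex -0.04 -2.578 -3.335
vertex -0.611 -2.15 -3.242
endloop
endfacet
facet normal -0.420 -0.685 -0.595
outer loop
vertex 2.668 -1.431 -4.26
vertex 2.038 -1.471 -3.769
vertex 2.133 -0.566 -4.877
endloop
endfacet
facet normal 0.788 0.050 -0.613
outer loop
vertex 2.842 0.591 -3.871
vertex 2.668 -1.431 -4.26
vertex 2.133 -0.566 -4.877
endloop
endfacet
facet normal -0.420 -0.685 -0.595
outer loop
vertex 2.133 -0.566 -4.877
vertex 2.038 -1.471 -3.769
vertex 1.502 -0.606 -4.386
endloop
endfacet
facet normal -0.450 0.727 -0.519
outer loop
vertex 1.502 -0.606 -4.386
vertex 2.842 0.591 -3.871
vertex 2.133 -0.566 -4.877
endloop
endfacet
facet normal 0.450 -0.727 0.519
outer loop
vertex 2.668 -1.431 -4.26
vertex 2.747 -0.314 -2.763
vertex 2.038 -1.471 -3.769
endloop
endfacet
facet normal 0.788 0.050 -0.614
outer loop
vertex 3.378 -0.274 -3.254
vertex 2.668 -1.431 -4.26
vertex 2.842 0.591 -3.871
endloop
endfacet
facet normal 0.450 -0.727 0.519
outer loop
vertex 3.378 -0.274 -3.254
vertex 2.747 -0.314 -2.763
vertex 2.668 -1.431 -4.26
endloop
endfacet
facet normal -0.788 -0.051 0.614
outer loop
vertex 2.038 -1.471 -3.769
vertex 2.747 -0.314 -2.763
vertex 1.502 -0.606 -4.386
endloop
endfacet
facet normal -0.450 0.727 -0.518
outer loop
vertex 2.212 0.551 -3.38
vertex 2.842 0.591 -3.871
vertex 1.502 -0.606 -4.386
endloop
endfacet
facet normal -0.788 -0.050 0.614
outer loop
vertex 1.502 -0.606 -4.386
vertex 2.747 -0.314 -2.763
vertex 2.212 0.551 -3.38
endloop
endfacet
facet normal 0.420 0.685 0.595
outer loop
vertex 2.212 0.551 -3.38
vertex 3.378 -0.274 -3.254
vertex 2.842 0.591 -3.871
endloop
endfacet
facet normal 0.420 0.685 0.596
outer loop
vertex 2.747 -0.314 -2.763
vertex 3.378 -0.274 -3.254
vertex 2.212 0.551 -3.38
endloop
endfacet

endsolid


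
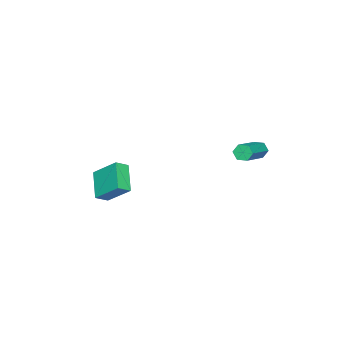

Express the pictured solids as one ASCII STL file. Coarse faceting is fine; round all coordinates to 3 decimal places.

solid 
facet normal -0.670 -0.465 0.579
outer loop
vertex 3.733 -3.076 1.381
vertex 3.124 -2.711 0.97
vertex 3.69 -4.438 0.236
endloop
endfacet
facet normal 0.742 -0.445 0.502
outer loop
vertex 4.856 -3.629 -0.77
vertex 3.733 -3.076 1.381
vertex 3.69 -4.438 0.236
endloop
endfacet
facet normal -0.670 -0.465 0.579
outer loop
vertex 3.69 -4.438 0.236
vertex 3.124 -2.711 0.97
vertex 3.081 -4.073 -0.175
endloop
endfacet
facet normal -0.024 -0.765 -0.643
outer loop
vertex 3.081 -4.073 -0.175
vertex 4.856 -3.629 -0.77
vertex 3.69 -4.438 0.236
endloop
endfacet
facet normal 0.024 0.765 0.643
outer loop
vertex 3.733 -3.076 1.381
vertex 4.29 -1.902 -0.036
vertex 3.124 -2.711 0.97
endloop
endfacet
facet normal 0.742 -0.445 0.502
outer loop
vertex 4.899 -2.267 0.375
vertex 3.733 -3.076 1.381
vertex 4.856 -3.629 -0.77
endloop
endfacet
facet normal 0.024 0.765 0.643
outer loop
vertex 4.899 -2.267 0.375
vertex 4.29 -1.902 -0.036
vertex 3.733 -3.076 1.381
endloop
endfacet
facet normal -0.742 0.445 -0.502
outer loop
vertex 3.124 -2.711 0.97
vertex 4.29 -1.902 -0.036
vertex 3.081 -4.073 -0.175
endloop
endfacet
facet normal -0.024 -0.765 -0.643
outer loop
vertex 4.247 -3.264 -1.181
vertex 4.856 -3.629 -0.77
vertex 3.081 -4.073 -0.175
endloop
endfacet
facet normal -0.742 0.445 -0.502
outer loop
vertex 3.081 -4.073 -0.175
vertex 4.29 -1.902 -0.036
vertex 4.247 -3.264 -1.181
endloop
endfacet
facet normal 0.670 0.465 -0.579
outer loop
vertex 4.247 -3.264 -1.181
vertex 4.899 -2.267 0.375
vertex 4.856 -3.629 -0.77
endloop
endfacet
facet normal 0.670 0.465 -0.579
outer loop
vertex 4.29 -1.902 -0.036
vertex 4.899 -2.267 0.375
vertex 4.247 -3.264 -1.181
endloop
endfacet
facet normal -0.918 -0.064 -0.391
outer loop
vertex 0.713 3.029 1.988
vertex 0.509 3.231 2.434
vertex 0.654 3.554 2.04
endloop
endfacet
facet normal 0.380 0.133 -0.915
outer loop
vertex 0.713 3.029 1.988
vertex 0.654 3.554 2.04
vertex 2.715 3.168 2.84
endloop
endfacet
facet normal 0.380 0.132 -0.916
outer loop
vertex 2.715 3.168 2.84
vertex 0.654 3.554 2.04
vertex 2.656 3.692 2.891
endloop
endfacet
facet normal 0.918 0.065 0.391
outer loop
vertex 2.715 3.168 2.84
vertex 2.656 3.692 2.891
vertex 2.511 3.369 3.286
endloop
endfacet
facet normal -0.919 -0.063 -0.390
outer loop
vertex 0.654 3.554 2.04
vertex 0.509 3.231 2.434
vertex 0.451 3.755 2.486
endloop
endfacet
facet normal 0.095 0.923 -0.373
outer loop
vertex 0.654 3.554 2.04
vertex 0.451 3.755 2.486
vertex 2.656 3.692 2.891
endloop
endfacet
facet normal 0.095 0.922 -0.374
outer loop
vertex 2.656 3.692 2.891
vertex 0.451 3.755 2.486
vertex 2.453 3.894 3.337
endloop
endfacet
facet normal 0.919 0.064 0.389
outer loop
vertex 2.656 3.692 2.891
vertex 2.453 3.894 3.337
vertex 2.511 3.369 3.286
endloop
endfacet
facet normal -0.918 -0.063 -0.392
outer loop
vertex 0.451 3.755 2.486
vertex 0.509 3.231 2.434
vertex 0.305 3.432 2.88
endloop
endfacet
facet normal -0.285 0.790 0.542
outer loop
vertex 0.451 3.755 2.486
vertex 0.305 3.432 2.88
vertex 2.453 3.894 3.337
endloop
endfacet
facet normal -0.285 0.791 0.541
outer loop
vertex 2.453 3.894 3.337
vertex 0.305 3.432 2.88
vertex 2.307 3.571 3.732
endloop
endfacet
facet normal 0.918 0.063 0.391
outer loop
vertex 2.453 3.894 3.337
vertex 2.307 3.571 3.732
vertex 2.511 3.369 3.286
endloop
endfacet
facet normal -0.918 -0.065 -0.391
outer loop
vertex 0.305 3.432 2.88
vertex 0.509 3.231 2.434
vertex 0.364 2.908 2.829
endloop
endfacet
facet normal -0.380 -0.132 0.915
outer loop
vertex 0.305 3.432 2.88
vertex 0.364 2.908 2.829
vertex 2.307 3.571 3.732
endloop
endfacet
facet normal -0.380 -0.133 0.915
outer loop
vertex 2.307 3.571 3.732
vertex 0.364 2.908 2.829
vertex 2.366 3.046 3.68
endloop
endfacet
facet normal 0.918 0.064 0.391
outer loop
vertex 2.307 3.571 3.732
vertex 2.366 3.046 3.68
vertex 2.511 3.369 3.286
endloop
endfacet
facet normal -0.919 -0.064 -0.389
outer loop
vertex 0.364 2.908 2.829
vertex 0.509 3.231 2.434
vertex 0.567 2.706 2.383
endloop
endfacet
facet normal -0.096 -0.922 0.374
outer loop
vertex 0.364 2.908 2.829
vertex 0.567 2.706 2.383
vertex 2.366 3.046 3.68
endloop
endfacet
facet normal -0.094 -0.923 0.373
outer loop
vertex 2.366 3.046 3.68
vertex 0.567 2.706 2.383
vertex 2.569 2.845 3.234
endloop
endfacet
facet normal 0.919 0.063 0.390
outer loop
vertex 2.366 3.046 3.68
vertex 2.569 2.845 3.234
vertex 2.511 3.369 3.286
endloop
endfacet
facet normal -0.918 -0.063 -0.391
outer loop
vertex 0.567 2.706 2.383
vertex 0.509 3.231 2.434
vertex 0.713 3.029 1.988
endloop
endfacet
facet normal 0.285 -0.791 -0.541
outer loop
vertex 0.567 2.706 2.383
vertex 0.713 3.029 1.988
vertex 2.569 2.845 3.234
endloop
endfacet
facet normal 0.286 -0.790 -0.542
outer loop
vertex 2.569 2.845 3.234
vertex 0.713 3.029 1.988
vertex 2.715 3.168 2.84
endloop
endfacet
facet normal 0.918 0.063 0.392
outer loop
vertex 2.569 2.845 3.234
vertex 2.715 3.168 2.84
vertex 2.511 3.369 3.286
endloop
endfacet

endsolid


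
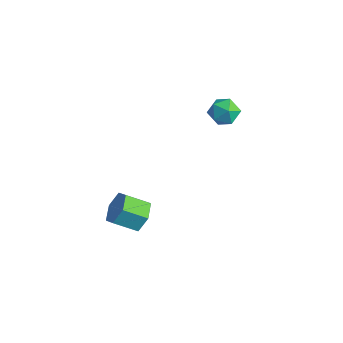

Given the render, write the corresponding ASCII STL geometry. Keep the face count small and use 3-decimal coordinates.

solid 
facet normal -0.539 0.676 0.502
outer loop
vertex -4.126 4.695 3.515
vertex -4.705 3.974 3.864
vertex -3.897 4.246 4.365
endloop
endfacet
facet normal 0.138 0.891 0.433
outer loop
vertex -4.126 4.695 3.515
vertex -3.897 4.246 4.365
vertex -3.187 4.455 3.71
endloop
endfacet
facet normal 0.290 0.920 -0.264
outer loop
vertex -4.126 4.695 3.515
vertex -3.187 4.455 3.71
vertex -3.556 4.312 2.805
endloop
endfacet
facet normal -0.292 0.724 -0.625
outer loop
vertex -4.126 4.695 3.515
vertex -3.556 4.312 2.805
vertex -4.494 4.015 2.9
endloop
endfacet
facet normal -0.805 0.573 -0.152
outer loop
vertex -4.126 4.695 3.515
vertex -4.494 4.015 2.9
vertex -4.705 3.974 3.864
endloop
endfacet
facet normal 0.557 0.395 0.730
outer loop
vertex -3.187 4.455 3.71
vertex -3.897 4.246 4.365
vertex -3.186 3.585 4.18
endloop
endfacet
facet normal -0.538 0.048 0.842
outer loop
vertex -3.897 4.246 4.365
vertex -4.705 3.974 3.864
vertex -4.124 3.288 4.275
endloop
endfacet
facet normal -0.969 -0.118 -0.217
outer loop
vertex -4.705 3.974 3.864
vertex -4.494 4.015 2.9
vertex -4.493 3.145 3.37
endloop
endfacet
facet normal -0.139 0.125 -0.982
outer loop
vertex -4.494 4.015 2.9
vertex -3.556 4.312 2.805
vertex -3.783 3.354 2.715
endloop
endfacet
facet normal 0.804 0.443 -0.398
outer loop
vertex -3.556 4.312 2.805
vertex -3.187 4.455 3.71
vertex -2.975 3.626 3.216
endloop
endfacet
facet normal 0.292 -0.724 0.625
outer loop
vertex -3.554 2.905 3.565
vertex -3.186 3.585 4.18
vertex -4.124 3.288 4.275
endloop
endfacet
facet normal -0.290 -0.920 0.264
outer loop
vertex -3.554 2.905 3.565
vertex -4.124 3.288 4.275
vertex -4.493 3.145 3.37
endloop
endfacet
facet normal -0.138 -0.891 -0.433
outer loop
vertex -3.554 2.905 3.565
vertex -4.493 3.145 3.37
vertex -3.783 3.354 2.715
endloop
endfacet
facet normal 0.539 -0.676 -0.502
outer loop
vertex -3.554 2.905 3.565
vertex -3.783 3.354 2.715
vertex -2.975 3.626 3.216
endloop
endfacet
facet normal 0.805 -0.573 0.152
outer loop
vertex -3.554 2.905 3.565
vertex -2.975 3.626 3.216
vertex -3.186 3.585 4.18
endloop
endfacet
facet normal 0.139 -0.125 0.982
outer loop
vertex -4.124 3.288 4.275
vertex -3.186 3.585 4.18
vertex -3.897 4.246 4.365
endloop
endfacet
facet normal -0.804 -0.443 0.398
outer loop
vertex -4.493 3.145 3.37
vertex -4.124 3.288 4.275
vertex -4.705 3.974 3.864
endloop
endfacet
facet normal -0.557 -0.395 -0.730
outer loop
vertex -3.783 3.354 2.715
vertex -4.493 3.145 3.37
vertex -4.494 4.015 2.9
endloop
endfacet
facet normal 0.538 -0.048 -0.842
outer loop
vertex -2.975 3.626 3.216
vertex -3.783 3.354 2.715
vertex -3.556 4.312 2.805
endloop
endfacet
facet normal 0.969 0.118 0.217
outer loop
vertex -3.186 3.585 4.18
vertex -2.975 3.626 3.216
vertex -3.187 4.455 3.71
endloop
endfacet
facet normal 0.501 0.695 -0.515
outer loop
vertex -2.339 -3.152 -1.553
vertex -3.054 -2.424 -1.266
vertex -2.199 -2.594 -0.663
endloop
endfacet
facet normal 0.855 -0.489 0.172
outer loop
vertex -2.339 -3.152 -1.553
vertex -2.199 -2.594 -0.663
vertex -3.111 -4.223 -0.761
endloop
endfacet
facet normal 0.855 -0.489 0.172
outer loop
vertex -3.111 -4.223 -0.761
vertex -2.199 -2.594 -0.663
vertex -2.971 -3.665 0.13
endloop
endfacet
facet normal -0.501 -0.696 0.515
outer loop
vertex -3.111 -4.223 -0.761
vertex -2.971 -3.665 0.13
vertex -3.826 -3.496 -0.474
endloop
endfacet
facet normal 0.501 0.696 -0.514
outer loop
vertex -2.199 -2.594 -0.663
vertex -3.054 -2.424 -1.266
vertex -2.915 -1.866 -0.376
endloop
endfacet
facet normal 0.542 0.212 0.813
outer loop
vertex -2.199 -2.594 -0.663
vertex -2.915 -1.866 -0.376
vertex -2.971 -3.665 0.13
endloop
endfacet
facet normal 0.541 0.212 0.814
outer loop
vertex -2.971 -3.665 0.13
vertex -2.915 -1.866 -0.376
vertex -3.687 -2.938 0.417
endloop
endfacet
facet normal -0.501 -0.696 0.514
outer loop
vertex -2.971 -3.665 0.13
vertex -3.687 -2.938 0.417
vertex -3.826 -3.496 -0.474
endloop
endfacet
facet normal 0.501 0.696 -0.515
outer loop
vertex -2.915 -1.866 -0.376
vertex -3.054 -2.424 -1.266
vertex -3.769 -1.697 -0.979
endloop
endfacet
facet normal -0.314 0.700 0.641
outer loop
vertex -2.915 -1.866 -0.376
vertex -3.769 -1.697 -0.979
vertex -3.687 -2.938 0.417
endloop
endfacet
facet normal -0.314 0.700 0.641
outer loop
vertex -3.687 -2.938 0.417
vertex -3.769 -1.697 -0.979
vertex -4.541 -2.768 -0.187
endloop
endfacet
facet normal -0.502 -0.696 0.514
outer loop
vertex -3.687 -2.938 0.417
vertex -4.541 -2.768 -0.187
vertex -3.826 -3.496 -0.474
endloop
endfacet
facet normal 0.501 0.696 -0.515
outer loop
vertex -3.769 -1.697 -0.979
vertex -3.054 -2.424 -1.266
vertex -3.909 -2.255 -1.87
endloop
endfacet
facet normal -0.855 0.489 -0.172
outer loop
vertex -3.769 -1.697 -0.979
vertex -3.909 -2.255 -1.87
vertex -4.541 -2.768 -0.187
endloop
endfacet
facet normal -0.855 0.489 -0.172
outer loop
vertex -4.541 -2.768 -0.187
vertex -3.909 -2.255 -1.87
vertex -4.681 -3.326 -1.077
endloop
endfacet
facet normal -0.501 -0.695 0.515
outer loop
vertex -4.541 -2.768 -0.187
vertex -4.681 -3.326 -1.077
vertex -3.826 -3.496 -0.474
endloop
endfacet
facet normal 0.501 0.696 -0.514
outer loop
vertex -3.909 -2.255 -1.87
vertex -3.054 -2.424 -1.266
vertex -3.193 -2.982 -2.157
endloop
endfacet
facet normal -0.541 -0.212 -0.814
outer loop
vertex -3.909 -2.255 -1.87
vertex -3.193 -2.982 -2.157
vertex -4.681 -3.326 -1.077
endloop
endfacet
facet normal -0.542 -0.212 -0.814
outer loop
vertex -4.681 -3.326 -1.077
vertex -3.193 -2.982 -2.157
vertex -3.965 -4.054 -1.364
endloop
endfacet
facet normal -0.501 -0.696 0.514
outer loop
vertex -4.681 -3.326 -1.077
vertex -3.965 -4.054 -1.364
vertex -3.826 -3.496 -0.474
endloop
endfacet
facet normal 0.502 0.696 -0.514
outer loop
vertex -3.193 -2.982 -2.157
vertex -3.054 -2.424 -1.266
vertex -2.339 -3.152 -1.553
endloop
endfacet
facet normal 0.314 -0.700 -0.641
outer loop
vertex -3.193 -2.982 -2.157
vertex -2.339 -3.152 -1.553
vertex -3.965 -4.054 -1.364
endloop
endfacet
facet normal 0.314 -0.700 -0.641
outer loop
vertex -3.965 -4.054 -1.364
vertex -2.339 -3.152 -1.553
vertex -3.111 -4.223 -0.761
endloop
endfacet
facet normal -0.501 -0.696 0.515
outer loop
vertex -3.965 -4.054 -1.364
vertex -3.111 -4.223 -0.761
vertex -3.826 -3.496 -0.474
endloop
endfacet

endsolid


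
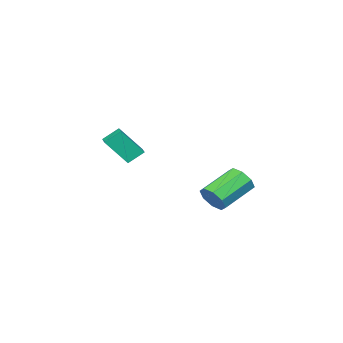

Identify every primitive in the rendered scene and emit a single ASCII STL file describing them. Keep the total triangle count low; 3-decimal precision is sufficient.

solid 
facet normal -0.437 0.448 -0.780
outer loop
vertex -2.667 -2.667 0.247
vertex -2.135 -2.021 0.32
vertex -1.939 -3.187 -0.46
endloop
endfacet
facet normal -0.633 -0.769 -0.086
outer loop
vertex -1.085 -4.059 1.06
vertex -2.667 -2.667 0.247
vertex -1.939 -3.187 -0.46
endloop
endfacet
facet normal -0.439 0.448 -0.779
outer loop
vertex -1.939 -3.187 -0.46
vertex -2.135 -2.021 0.32
vertex -1.407 -2.54 -0.388
endloop
endfacet
facet normal 0.638 -0.456 -0.620
outer loop
vertex -1.407 -2.54 -0.388
vertex -1.085 -4.059 1.06
vertex -1.939 -3.187 -0.46
endloop
endfacet
facet normal -0.638 0.456 0.620
outer loop
vertex -2.667 -2.667 0.247
vertex -1.281 -2.893 1.84
vertex -2.135 -2.021 0.32
endloop
endfacet
facet normal -0.633 -0.770 -0.086
outer loop
vertex -1.813 -3.54 1.768
vertex -2.667 -2.667 0.247
vertex -1.085 -4.059 1.06
endloop
endfacet
facet normal -0.638 0.456 0.620
outer loop
vertex -1.813 -3.54 1.768
vertex -1.281 -2.893 1.84
vertex -2.667 -2.667 0.247
endloop
endfacet
facet normal 0.633 0.770 0.086
outer loop
vertex -2.135 -2.021 0.32
vertex -1.281 -2.893 1.84
vertex -1.407 -2.54 -0.388
endloop
endfacet
facet normal 0.639 -0.456 -0.620
outer loop
vertex -0.553 -3.413 1.133
vertex -1.085 -4.059 1.06
vertex -1.407 -2.54 -0.388
endloop
endfacet
facet normal 0.633 0.769 0.086
outer loop
vertex -1.407 -2.54 -0.388
vertex -1.281 -2.893 1.84
vertex -0.553 -3.413 1.133
endloop
endfacet
facet normal 0.438 -0.449 0.779
outer loop
vertex -0.553 -3.413 1.133
vertex -1.813 -3.54 1.768
vertex -1.085 -4.059 1.06
endloop
endfacet
facet normal 0.438 -0.447 0.780
outer loop
vertex -1.281 -2.893 1.84
vertex -1.813 -3.54 1.768
vertex -0.553 -3.413 1.133
endloop
endfacet
facet normal 0.883 -0.154 -0.444
outer loop
vertex -0.757 3.789 -0.663
vertex -1.171 3.415 -1.357
vertex -0.92 4.242 -1.144
endloop
endfacet
facet normal 0.404 0.730 0.551
outer loop
vertex -0.757 3.789 -0.663
vertex -0.92 4.242 -1.144
vertex -2.656 4.119 0.291
endloop
endfacet
facet normal 0.403 0.731 0.551
outer loop
vertex -2.656 4.119 0.291
vertex -0.92 4.242 -1.144
vertex -2.819 4.572 -0.191
endloop
endfacet
facet normal -0.883 0.153 0.443
outer loop
vertex -2.656 4.119 0.291
vertex -2.819 4.572 -0.191
vertex -3.069 3.745 -0.403
endloop
endfacet
facet normal 0.883 -0.154 -0.444
outer loop
vertex -0.92 4.242 -1.144
vertex -1.171 3.415 -1.357
vertex -1.23 4.211 -1.75
endloop
endfacet
facet normal 0.116 0.987 -0.110
outer loop
vertex -0.92 4.242 -1.144
vertex -1.23 4.211 -1.75
vertex -2.819 4.572 -0.191
endloop
endfacet
facet normal 0.116 0.987 -0.110
outer loop
vertex -2.819 4.572 -0.191
vertex -1.23 4.211 -1.75
vertex -3.128 4.541 -0.797
endloop
endfacet
facet normal -0.883 0.154 0.443
outer loop
vertex -2.819 4.572 -0.191
vertex -3.128 4.541 -0.797
vertex -3.069 3.745 -0.403
endloop
endfacet
facet normal 0.883 -0.153 -0.443
outer loop
vertex -1.23 4.211 -1.75
vertex -1.171 3.415 -1.357
vertex -1.505 3.713 -2.126
endloop
endfacet
facet normal -0.239 0.666 -0.707
outer loop
vertex -1.23 4.211 -1.75
vertex -1.505 3.713 -2.126
vertex -3.128 4.541 -0.797
endloop
endfacet
facet normal -0.239 0.666 -0.707
outer loop
vertex -3.128 4.541 -0.797
vertex -1.505 3.713 -2.126
vertex -3.403 4.044 -1.172
endloop
endfacet
facet normal -0.883 0.154 0.443
outer loop
vertex -3.128 4.541 -0.797
vertex -3.403 4.044 -1.172
vertex -3.069 3.745 -0.403
endloop
endfacet
facet normal 0.883 -0.153 -0.443
outer loop
vertex -1.505 3.713 -2.126
vertex -1.171 3.415 -1.357
vertex -1.584 3.041 -2.051
endloop
endfacet
facet normal -0.455 -0.046 -0.889
outer loop
vertex -1.505 3.713 -2.126
vertex -1.584 3.041 -2.051
vertex -3.403 4.044 -1.172
endloop
endfacet
facet normal -0.455 -0.045 -0.890
outer loop
vertex -3.403 4.044 -1.172
vertex -1.584 3.041 -2.051
vertex -3.483 3.371 -1.097
endloop
endfacet
facet normal -0.883 0.154 0.443
outer loop
vertex -3.403 4.044 -1.172
vertex -3.483 3.371 -1.097
vertex -3.069 3.745 -0.403
endloop
endfacet
facet normal 0.883 -0.153 -0.443
outer loop
vertex -1.584 3.041 -2.051
vertex -1.171 3.415 -1.357
vertex -1.421 2.588 -1.569
endloop
endfacet
facet normal -0.404 -0.731 -0.550
outer loop
vertex -1.584 3.041 -2.051
vertex -1.421 2.588 -1.569
vertex -3.483 3.371 -1.097
endloop
endfacet
facet normal -0.403 -0.730 -0.551
outer loop
vertex -3.483 3.371 -1.097
vertex -1.421 2.588 -1.569
vertex -3.32 2.918 -0.616
endloop
endfacet
facet normal -0.883 0.154 0.444
outer loop
vertex -3.483 3.371 -1.097
vertex -3.32 2.918 -0.616
vertex -3.069 3.745 -0.403
endloop
endfacet
facet normal 0.883 -0.154 -0.443
outer loop
vertex -1.421 2.588 -1.569
vertex -1.171 3.415 -1.357
vertex -1.112 2.619 -0.963
endloop
endfacet
facet normal -0.116 -0.987 0.110
outer loop
vertex -1.421 2.588 -1.569
vertex -1.112 2.619 -0.963
vertex -3.32 2.918 -0.616
endloop
endfacet
facet normal -0.116 -0.987 0.110
outer loop
vertex -3.32 2.918 -0.616
vertex -1.112 2.619 -0.963
vertex -3.01 2.949 -0.01
endloop
endfacet
facet normal -0.883 0.154 0.444
outer loop
vertex -3.32 2.918 -0.616
vertex -3.01 2.949 -0.01
vertex -3.069 3.745 -0.403
endloop
endfacet
facet normal 0.883 -0.154 -0.443
outer loop
vertex -1.112 2.619 -0.963
vertex -1.171 3.415 -1.357
vertex -0.837 3.116 -0.588
endloop
endfacet
facet normal 0.239 -0.666 0.707
outer loop
vertex -1.112 2.619 -0.963
vertex -0.837 3.116 -0.588
vertex -3.01 2.949 -0.01
endloop
endfacet
facet normal 0.239 -0.666 0.707
outer loop
vertex -3.01 2.949 -0.01
vertex -0.837 3.116 -0.588
vertex -2.735 3.447 0.366
endloop
endfacet
facet normal -0.883 0.153 0.443
outer loop
vertex -3.01 2.949 -0.01
vertex -2.735 3.447 0.366
vertex -3.069 3.745 -0.403
endloop
endfacet
facet normal 0.883 -0.154 -0.443
outer loop
vertex -0.837 3.116 -0.588
vertex -1.171 3.415 -1.357
vertex -0.757 3.789 -0.663
endloop
endfacet
facet normal 0.455 0.045 0.889
outer loop
vertex -0.837 3.116 -0.588
vertex -0.757 3.789 -0.663
vertex -2.735 3.447 0.366
endloop
endfacet
facet normal 0.455 0.046 0.889
outer loop
vertex -2.735 3.447 0.366
vertex -0.757 3.789 -0.663
vertex -2.656 4.119 0.291
endloop
endfacet
facet normal -0.883 0.153 0.443
outer loop
vertex -2.735 3.447 0.366
vertex -2.656 4.119 0.291
vertex -3.069 3.745 -0.403
endloop
endfacet

endsolid


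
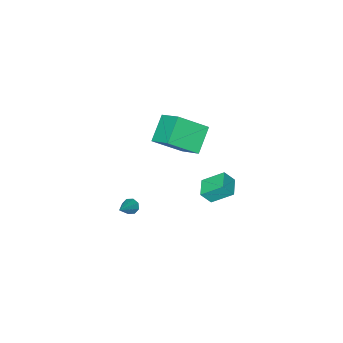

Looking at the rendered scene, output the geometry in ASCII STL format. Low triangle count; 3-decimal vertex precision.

solid 
facet normal -0.707 -0.392 0.588
outer loop
vertex 0.983 -2.397 3.962
vertex 1.035 -0.78 5.103
vertex -0.565 -1.47 2.72
endloop
endfacet
facet normal -0.026 -0.816 -0.577
outer loop
vertex 0.785 -0.72 1.597
vertex 0.983 -2.397 3.962
vertex -0.565 -1.47 2.72
endloop
endfacet
facet normal -0.707 -0.393 0.588
outer loop
vertex -0.565 -1.47 2.72
vertex 1.035 -0.78 5.103
vertex -0.513 0.147 3.862
endloop
endfacet
facet normal -0.707 0.423 -0.567
outer loop
vertex -0.513 0.147 3.862
vertex 0.785 -0.72 1.597
vertex -0.565 -1.47 2.72
endloop
endfacet
facet normal 0.707 -0.423 0.567
outer loop
vertex 0.983 -2.397 3.962
vertex 2.385 -0.03 3.98
vertex 1.035 -0.78 5.103
endloop
endfacet
facet normal -0.027 -0.816 -0.577
outer loop
vertex 2.333 -1.647 2.838
vertex 0.983 -2.397 3.962
vertex 0.785 -0.72 1.597
endloop
endfacet
facet normal 0.707 -0.423 0.567
outer loop
vertex 2.333 -1.647 2.838
vertex 2.385 -0.03 3.98
vertex 0.983 -2.397 3.962
endloop
endfacet
facet normal 0.026 0.816 0.577
outer loop
vertex 1.035 -0.78 5.103
vertex 2.385 -0.03 3.98
vertex -0.513 0.147 3.862
endloop
endfacet
facet normal -0.707 0.423 -0.567
outer loop
vertex 0.837 0.897 2.738
vertex 0.785 -0.72 1.597
vertex -0.513 0.147 3.862
endloop
endfacet
facet normal 0.026 0.817 0.577
outer loop
vertex -0.513 0.147 3.862
vertex 2.385 -0.03 3.98
vertex 0.837 0.897 2.738
endloop
endfacet
facet normal 0.707 0.393 -0.588
outer loop
vertex 0.837 0.897 2.738
vertex 2.333 -1.647 2.838
vertex 0.785 -0.72 1.597
endloop
endfacet
facet normal 0.707 0.393 -0.588
outer loop
vertex 2.385 -0.03 3.98
vertex 2.333 -1.647 2.838
vertex 0.837 0.897 2.738
endloop
endfacet
facet normal -0.725 -0.353 -0.592
outer loop
vertex 3.466 -3.11 -4.683
vertex 3.076 -2.841 -4.366
vertex 3.385 -2.705 -4.825
endloop
endfacet
facet normal 0.841 -0.022 -0.541
outer loop
vertex 3.466 -3.11 -4.683
vertex 3.385 -2.705 -4.825
vertex 4.384 -2.199 -3.294
endloop
endfacet
facet normal -0.724 -0.355 -0.592
outer loop
vertex 3.385 -2.705 -4.825
vertex 3.076 -2.841 -4.366
vertex 3.123 -2.381 -4.699
endloop
endfacet
facet normal 0.527 0.643 -0.556
outer loop
vertex 3.385 -2.705 -4.825
vertex 3.123 -2.381 -4.699
vertex 4.384 -2.199 -3.294
endloop
endfacet
facet normal -0.722 -0.356 -0.593
outer loop
vertex 3.123 -2.381 -4.699
vertex 3.076 -2.841 -4.366
vertex 2.832 -2.326 -4.378
endloop
endfacet
facet normal 0.023 0.989 -0.149
outer loop
vertex 3.123 -2.381 -4.699
vertex 2.832 -2.326 -4.378
vertex 4.384 -2.199 -3.294
endloop
endfacet
facet normal -0.723 -0.356 -0.591
outer loop
vertex 2.832 -2.326 -4.378
vertex 3.076 -2.841 -4.366
vertex 2.685 -2.572 -4.05
endloop
endfacet
facet normal -0.376 0.814 0.442
outer loop
vertex 2.832 -2.326 -4.378
vertex 2.685 -2.572 -4.05
vertex 4.384 -2.199 -3.294
endloop
endfacet
facet normal -0.723 -0.354 -0.593
outer loop
vertex 2.685 -2.572 -4.05
vertex 3.076 -2.841 -4.366
vertex 2.766 -2.977 -3.907
endloop
endfacet
facet normal -0.437 0.221 0.872
outer loop
vertex 2.685 -2.572 -4.05
vertex 2.766 -2.977 -3.907
vertex 4.384 -2.199 -3.294
endloop
endfacet
facet normal -0.723 -0.354 -0.593
outer loop
vertex 2.766 -2.977 -3.907
vertex 3.076 -2.841 -4.366
vertex 3.029 -3.301 -4.034
endloop
endfacet
facet normal -0.121 -0.446 0.887
outer loop
vertex 2.766 -2.977 -3.907
vertex 3.029 -3.301 -4.034
vertex 4.384 -2.199 -3.294
endloop
endfacet
facet normal -0.723 -0.354 -0.593
outer loop
vertex 3.029 -3.301 -4.034
vertex 3.076 -2.841 -4.366
vertex 3.319 -3.356 -4.355
endloop
endfacet
facet normal 0.381 -0.790 0.480
outer loop
vertex 3.029 -3.301 -4.034
vertex 3.319 -3.356 -4.355
vertex 4.384 -2.199 -3.294
endloop
endfacet
facet normal -0.725 -0.355 -0.591
outer loop
vertex 3.319 -3.356 -4.355
vertex 3.076 -2.841 -4.366
vertex 3.466 -3.11 -4.683
endloop
endfacet
facet normal 0.780 -0.615 -0.112
outer loop
vertex 3.319 -3.356 -4.355
vertex 3.466 -3.11 -4.683
vertex 4.384 -2.199 -3.294
endloop
endfacet
facet normal -0.664 -0.740 0.108
outer loop
vertex -0.628 -0.61 -2.225
vertex -1.563 0.382 -1.176
vertex -1.167 -0.247 -3.049
endloop
endfacet
facet normal 0.544 -0.577 -0.610
outer loop
vertex -0.337 0.678 -3.184
vertex -0.628 -0.61 -2.225
vertex -1.167 -0.247 -3.049
endloop
endfacet
facet normal -0.664 -0.739 0.108
outer loop
vertex -1.167 -0.247 -3.049
vertex -1.563 0.382 -1.176
vertex -2.102 0.746 -2.001
endloop
endfacet
facet normal -0.513 0.346 -0.786
outer loop
vertex -2.102 0.746 -2.001
vertex -0.337 0.678 -3.184
vertex -1.167 -0.247 -3.049
endloop
endfacet
facet normal 0.514 -0.346 0.785
outer loop
vertex -0.628 -0.61 -2.225
vertex -0.733 1.307 -1.311
vertex -1.563 0.382 -1.176
endloop
endfacet
facet normal 0.544 -0.577 -0.610
outer loop
vertex 0.202 0.314 -2.359
vertex -0.628 -0.61 -2.225
vertex -0.337 0.678 -3.184
endloop
endfacet
facet normal 0.513 -0.346 0.786
outer loop
vertex 0.202 0.314 -2.359
vertex -0.733 1.307 -1.311
vertex -0.628 -0.61 -2.225
endloop
endfacet
facet normal -0.544 0.577 0.610
outer loop
vertex -1.563 0.382 -1.176
vertex -0.733 1.307 -1.311
vertex -2.102 0.746 -2.001
endloop
endfacet
facet normal -0.513 0.347 -0.785
outer loop
vertex -1.272 1.67 -2.135
vertex -0.337 0.678 -3.184
vertex -2.102 0.746 -2.001
endloop
endfacet
facet normal -0.544 0.577 0.610
outer loop
vertex -2.102 0.746 -2.001
vertex -0.733 1.307 -1.311
vertex -1.272 1.67 -2.135
endloop
endfacet
facet normal 0.664 0.740 -0.108
outer loop
vertex -1.272 1.67 -2.135
vertex 0.202 0.314 -2.359
vertex -0.337 0.678 -3.184
endloop
endfacet
facet normal 0.664 0.740 -0.108
outer loop
vertex -0.733 1.307 -1.311
vertex 0.202 0.314 -2.359
vertex -1.272 1.67 -2.135
endloop
endfacet

endsolid


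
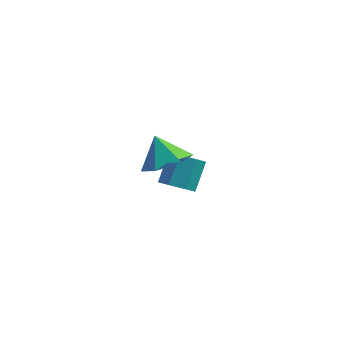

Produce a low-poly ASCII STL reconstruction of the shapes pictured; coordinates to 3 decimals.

solid 
facet normal -0.080 -0.693 -0.716
outer loop
vertex -1.9 3.201 -2.294
vertex -2.657 3.224 -2.232
vertex -2.206 3.638 -2.683
endloop
endfacet
facet normal 0.882 0.285 -0.375
outer loop
vertex -1.9 3.201 -2.294
vertex -2.206 3.638 -2.683
vertex -1.785 4.192 -1.27
endloop
endfacet
facet normal 0.882 0.285 -0.375
outer loop
vertex -1.785 4.192 -1.27
vertex -2.206 3.638 -2.683
vertex -2.091 4.629 -1.659
endloop
endfacet
facet normal 0.081 0.694 0.716
outer loop
vertex -1.785 4.192 -1.27
vertex -2.091 4.629 -1.659
vertex -2.543 4.216 -1.208
endloop
endfacet
facet normal -0.080 -0.693 -0.716
outer loop
vertex -2.206 3.638 -2.683
vertex -2.657 3.224 -2.232
vertex -2.852 3.763 -2.732
endloop
endfacet
facet normal 0.187 0.695 -0.694
outer loop
vertex -2.206 3.638 -2.683
vertex -2.852 3.763 -2.732
vertex -2.091 4.629 -1.659
endloop
endfacet
facet normal 0.187 0.695 -0.694
outer loop
vertex -2.091 4.629 -1.659
vertex -2.852 3.763 -2.732
vertex -2.737 4.754 -1.708
endloop
endfacet
facet normal 0.080 0.694 0.716
outer loop
vertex -2.091 4.629 -1.659
vertex -2.737 4.754 -1.708
vertex -2.543 4.216 -1.208
endloop
endfacet
facet normal -0.080 -0.693 -0.716
outer loop
vertex -2.852 3.763 -2.732
vertex -2.657 3.224 -2.232
vertex -3.351 3.483 -2.405
endloop
endfacet
facet normal -0.648 0.582 -0.491
outer loop
vertex -2.852 3.763 -2.732
vertex -3.351 3.483 -2.405
vertex -2.737 4.754 -1.708
endloop
endfacet
facet normal -0.649 0.582 -0.490
outer loop
vertex -2.737 4.754 -1.708
vertex -3.351 3.483 -2.405
vertex -3.236 4.474 -1.38
endloop
endfacet
facet normal 0.081 0.694 0.715
outer loop
vertex -2.737 4.754 -1.708
vertex -3.236 4.474 -1.38
vertex -2.543 4.216 -1.208
endloop
endfacet
facet normal -0.081 -0.694 -0.716
outer loop
vertex -3.351 3.483 -2.405
vertex -2.657 3.224 -2.232
vertex -3.328 3.008 -1.947
endloop
endfacet
facet normal -0.996 0.031 0.082
outer loop
vertex -3.351 3.483 -2.405
vertex -3.328 3.008 -1.947
vertex -3.236 4.474 -1.38
endloop
endfacet
facet normal -0.996 0.031 0.082
outer loop
vertex -3.236 4.474 -1.38
vertex -3.328 3.008 -1.947
vertex -3.213 3.999 -0.923
endloop
endfacet
facet normal 0.080 0.693 0.716
outer loop
vertex -3.236 4.474 -1.38
vertex -3.213 3.999 -0.923
vertex -2.543 4.216 -1.208
endloop
endfacet
facet normal -0.081 -0.693 -0.716
outer loop
vertex -3.328 3.008 -1.947
vertex -2.657 3.224 -2.232
vertex -2.8 2.696 -1.705
endloop
endfacet
facet normal -0.593 -0.544 0.593
outer loop
vertex -3.328 3.008 -1.947
vertex -2.8 2.696 -1.705
vertex -3.213 3.999 -0.923
endloop
endfacet
facet normal -0.593 -0.544 0.593
outer loop
vertex -3.213 3.999 -0.923
vertex -2.8 2.696 -1.705
vertex -2.685 3.687 -0.681
endloop
endfacet
facet normal 0.081 0.693 0.717
outer loop
vertex -3.213 3.999 -0.923
vertex -2.685 3.687 -0.681
vertex -2.543 4.216 -1.208
endloop
endfacet
facet normal -0.080 -0.693 -0.716
outer loop
vertex -2.8 2.696 -1.705
vertex -2.657 3.224 -2.232
vertex -2.165 2.782 -1.859
endloop
endfacet
facet normal 0.255 -0.709 0.657
outer loop
vertex -2.8 2.696 -1.705
vertex -2.165 2.782 -1.859
vertex -2.685 3.687 -0.681
endloop
endfacet
facet normal 0.255 -0.709 0.657
outer loop
vertex -2.685 3.687 -0.681
vertex -2.165 2.782 -1.859
vertex -2.05 3.773 -0.835
endloop
endfacet
facet normal 0.080 0.693 0.717
outer loop
vertex -2.685 3.687 -0.681
vertex -2.05 3.773 -0.835
vertex -2.543 4.216 -1.208
endloop
endfacet
facet normal -0.080 -0.693 -0.716
outer loop
vertex -2.165 2.782 -1.859
vertex -2.657 3.224 -2.232
vertex -1.9 3.201 -2.294
endloop
endfacet
facet normal 0.912 -0.341 0.227
outer loop
vertex -2.165 2.782 -1.859
vertex -1.9 3.201 -2.294
vertex -2.05 3.773 -0.835
endloop
endfacet
facet normal 0.912 -0.341 0.227
outer loop
vertex -2.05 3.773 -0.835
vertex -1.9 3.201 -2.294
vertex -1.785 4.192 -1.27
endloop
endfacet
facet normal 0.081 0.693 0.717
outer loop
vertex -2.05 3.773 -0.835
vertex -1.785 4.192 -1.27
vertex -2.543 4.216 -1.208
endloop
endfacet
facet normal 0.474 -0.325 -0.818
outer loop
vertex -1.007 0.069 2.705
vertex -1.819 -0.426 2.431
vertex -1.686 0.51 2.136
endloop
endfacet
facet normal 0.191 0.873 0.449
outer loop
vertex -1.007 0.069 2.705
vertex -1.686 0.51 2.136
vertex -2.421 -0.014 3.469
endloop
endfacet
facet normal 0.475 -0.325 -0.817
outer loop
vertex -1.686 0.51 2.136
vertex -1.819 -0.426 2.431
vertex -2.498 0.014 1.861
endloop
endfacet
facet normal -0.531 0.847 0.040
outer loop
vertex -1.686 0.51 2.136
vertex -2.498 0.014 1.861
vertex -2.421 -0.014 3.469
endloop
endfacet
facet normal 0.476 -0.325 -0.817
outer loop
vertex -2.498 0.014 1.861
vertex -1.819 -0.426 2.431
vertex -2.63 -0.922 2.156
endloop
endfacet
facet normal -0.987 0.155 0.050
outer loop
vertex -2.498 0.014 1.861
vertex -2.63 -0.922 2.156
vertex -2.421 -0.014 3.469
endloop
endfacet
facet normal 0.475 -0.324 -0.818
outer loop
vertex -2.63 -0.922 2.156
vertex -1.819 -0.426 2.431
vertex -1.951 -1.362 2.725
endloop
endfacet
facet normal -0.722 -0.510 0.468
outer loop
vertex -2.63 -0.922 2.156
vertex -1.951 -1.362 2.725
vertex -2.421 -0.014 3.469
endloop
endfacet
facet normal 0.475 -0.324 -0.818
outer loop
vertex -1.951 -1.362 2.725
vertex -1.819 -0.426 2.431
vertex -1.139 -0.866 3.0
endloop
endfacet
facet normal -0.001 -0.484 0.875
outer loop
vertex -1.951 -1.362 2.725
vertex -1.139 -0.866 3.0
vertex -2.421 -0.014 3.469
endloop
endfacet
facet normal 0.474 -0.325 -0.818
outer loop
vertex -1.139 -0.866 3.0
vertex -1.819 -0.426 2.431
vertex -1.007 0.069 2.705
endloop
endfacet
facet normal 0.455 0.209 0.865
outer loop
vertex -1.139 -0.866 3.0
vertex -1.007 0.069 2.705
vertex -2.421 -0.014 3.469
endloop
endfacet

endsolid


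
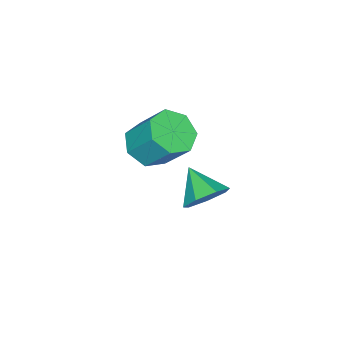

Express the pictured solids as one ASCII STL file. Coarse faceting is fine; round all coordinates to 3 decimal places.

solid 
facet normal 0.342 0.753 -0.563
outer loop
vertex 2.418 1.779 -0.104
vertex 1.632 1.737 -0.637
vertex 1.79 2.251 0.146
endloop
endfacet
facet normal 0.306 -0.095 0.947
outer loop
vertex 2.418 1.779 -0.104
vertex 1.79 2.251 0.146
vertex 1.128 0.623 0.197
endloop
endfacet
facet normal 0.341 0.753 -0.563
outer loop
vertex 1.79 2.251 0.146
vertex 1.632 1.737 -0.637
vertex 1.043 2.336 -0.193
endloop
endfacet
facet normal -0.388 0.186 0.902
outer loop
vertex 1.79 2.251 0.146
vertex 1.043 2.336 -0.193
vertex 1.128 0.623 0.197
endloop
endfacet
facet normal 0.340 0.753 -0.564
outer loop
vertex 1.043 2.336 -0.193
vertex 1.632 1.737 -0.637
vertex 0.74 1.969 -0.866
endloop
endfacet
facet normal -0.920 0.043 0.390
outer loop
vertex 1.043 2.336 -0.193
vertex 0.74 1.969 -0.866
vertex 1.128 0.623 0.197
endloop
endfacet
facet normal 0.340 0.753 -0.563
outer loop
vertex 0.74 1.969 -0.866
vertex 1.632 1.737 -0.637
vertex 1.109 1.428 -1.367
endloop
endfacet
facet normal -0.886 -0.416 -0.203
outer loop
vertex 0.74 1.969 -0.866
vertex 1.109 1.428 -1.367
vertex 1.128 0.623 0.197
endloop
endfacet
facet normal 0.341 0.753 -0.563
outer loop
vertex 1.109 1.428 -1.367
vertex 1.632 1.737 -0.637
vertex 1.872 1.119 -1.318
endloop
endfacet
facet normal -0.315 -0.846 -0.431
outer loop
vertex 1.109 1.428 -1.367
vertex 1.872 1.119 -1.318
vertex 1.128 0.623 0.197
endloop
endfacet
facet normal 0.341 0.753 -0.563
outer loop
vertex 1.872 1.119 -1.318
vertex 1.632 1.737 -0.637
vertex 2.454 1.276 -0.756
endloop
endfacet
facet normal 0.367 -0.922 -0.122
outer loop
vertex 1.872 1.119 -1.318
vertex 2.454 1.276 -0.756
vertex 1.128 0.623 0.197
endloop
endfacet
facet normal 0.341 0.753 -0.562
outer loop
vertex 2.454 1.276 -0.756
vertex 1.632 1.737 -0.637
vertex 2.418 1.779 -0.104
endloop
endfacet
facet normal 0.642 -0.589 0.490
outer loop
vertex 2.454 1.276 -0.756
vertex 2.418 1.779 -0.104
vertex 1.128 0.623 0.197
endloop
endfacet
facet normal -0.024 -0.638 -0.770
outer loop
vertex -0.656 -3.394 -2.369
vertex -1.703 -3.145 -2.542
vertex -0.815 -2.673 -2.961
endloop
endfacet
facet normal 0.985 0.114 -0.126
outer loop
vertex -0.656 -3.394 -2.369
vertex -0.815 -2.673 -2.961
vertex -0.61 -2.183 -0.906
endloop
endfacet
facet normal 0.986 0.113 -0.125
outer loop
vertex -0.61 -2.183 -0.906
vertex -0.815 -2.673 -2.961
vertex -0.768 -1.462 -1.497
endloop
endfacet
facet normal 0.024 0.637 0.771
outer loop
vertex -0.61 -2.183 -0.906
vertex -0.768 -1.462 -1.497
vertex -1.657 -1.935 -1.078
endloop
endfacet
facet normal -0.024 -0.638 -0.770
outer loop
vertex -0.815 -2.673 -2.961
vertex -1.703 -3.145 -2.542
vertex -1.642 -2.308 -3.237
endloop
endfacet
facet normal 0.484 0.667 -0.567
outer loop
vertex -0.815 -2.673 -2.961
vertex -1.642 -2.308 -3.237
vertex -0.768 -1.462 -1.497
endloop
endfacet
facet normal 0.483 0.667 -0.567
outer loop
vertex -0.768 -1.462 -1.497
vertex -1.642 -2.308 -3.237
vertex -1.596 -1.097 -1.773
endloop
endfacet
facet normal 0.024 0.637 0.770
outer loop
vertex -0.768 -1.462 -1.497
vertex -1.596 -1.097 -1.773
vertex -1.657 -1.935 -1.078
endloop
endfacet
facet normal -0.025 -0.638 -0.770
outer loop
vertex -1.642 -2.308 -3.237
vertex -1.703 -3.145 -2.542
vertex -2.516 -2.573 -2.989
endloop
endfacet
facet normal -0.383 0.718 -0.582
outer loop
vertex -1.642 -2.308 -3.237
vertex -2.516 -2.573 -2.989
vertex -1.596 -1.097 -1.773
endloop
endfacet
facet normal -0.383 0.718 -0.582
outer loop
vertex -1.596 -1.097 -1.773
vertex -2.516 -2.573 -2.989
vertex -2.47 -1.363 -1.526
endloop
endfacet
facet normal 0.024 0.637 0.770
outer loop
vertex -1.596 -1.097 -1.773
vertex -2.47 -1.363 -1.526
vertex -1.657 -1.935 -1.078
endloop
endfacet
facet normal -0.024 -0.637 -0.771
outer loop
vertex -2.516 -2.573 -2.989
vertex -1.703 -3.145 -2.542
vertex -2.777 -3.27 -2.405
endloop
endfacet
facet normal -0.961 0.227 -0.158
outer loop
vertex -2.516 -2.573 -2.989
vertex -2.777 -3.27 -2.405
vertex -2.47 -1.363 -1.526
endloop
endfacet
facet normal -0.961 0.228 -0.158
outer loop
vertex -2.47 -1.363 -1.526
vertex -2.777 -3.27 -2.405
vertex -2.731 -2.059 -0.942
endloop
endfacet
facet normal 0.024 0.637 0.770
outer loop
vertex -2.47 -1.363 -1.526
vertex -2.731 -2.059 -0.942
vertex -1.657 -1.935 -1.078
endloop
endfacet
facet normal -0.024 -0.637 -0.770
outer loop
vertex -2.777 -3.27 -2.405
vertex -1.703 -3.145 -2.542
vertex -2.23 -3.872 -1.924
endloop
endfacet
facet normal -0.815 -0.433 0.384
outer loop
vertex -2.777 -3.27 -2.405
vertex -2.23 -3.872 -1.924
vertex -2.731 -2.059 -0.942
endloop
endfacet
facet normal -0.816 -0.433 0.384
outer loop
vertex -2.731 -2.059 -0.942
vertex -2.23 -3.872 -1.924
vertex -2.184 -2.662 -0.46
endloop
endfacet
facet normal 0.024 0.637 0.770
outer loop
vertex -2.731 -2.059 -0.942
vertex -2.184 -2.662 -0.46
vertex -1.657 -1.935 -1.078
endloop
endfacet
facet normal -0.025 -0.637 -0.770
outer loop
vertex -2.23 -3.872 -1.924
vertex -1.703 -3.145 -2.542
vertex -1.286 -3.928 -1.908
endloop
endfacet
facet normal -0.056 -0.769 0.637
outer loop
vertex -2.23 -3.872 -1.924
vertex -1.286 -3.928 -1.908
vertex -2.184 -2.662 -0.46
endloop
endfacet
facet normal -0.056 -0.768 0.637
outer loop
vertex -2.184 -2.662 -0.46
vertex -1.286 -3.928 -1.908
vertex -1.24 -2.717 -0.444
endloop
endfacet
facet normal 0.024 0.637 0.770
outer loop
vertex -2.184 -2.662 -0.46
vertex -1.24 -2.717 -0.444
vertex -1.657 -1.935 -1.078
endloop
endfacet
facet normal -0.024 -0.637 -0.771
outer loop
vertex -1.286 -3.928 -1.908
vertex -1.703 -3.145 -2.542
vertex -0.656 -3.394 -2.369
endloop
endfacet
facet normal 0.745 -0.525 0.411
outer loop
vertex -1.286 -3.928 -1.908
vertex -0.656 -3.394 -2.369
vertex -1.24 -2.717 -0.444
endloop
endfacet
facet normal 0.746 -0.525 0.411
outer loop
vertex -1.24 -2.717 -0.444
vertex -0.656 -3.394 -2.369
vertex -0.61 -2.183 -0.906
endloop
endfacet
facet normal 0.024 0.637 0.770
outer loop
vertex -1.24 -2.717 -0.444
vertex -0.61 -2.183 -0.906
vertex -1.657 -1.935 -1.078
endloop
endfacet

endsolid
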